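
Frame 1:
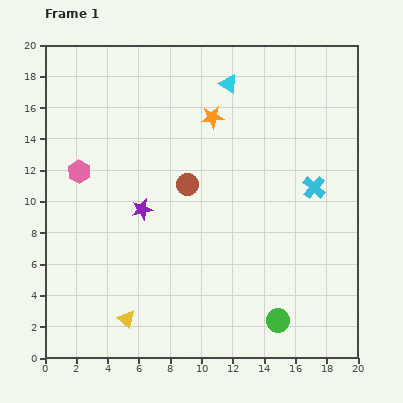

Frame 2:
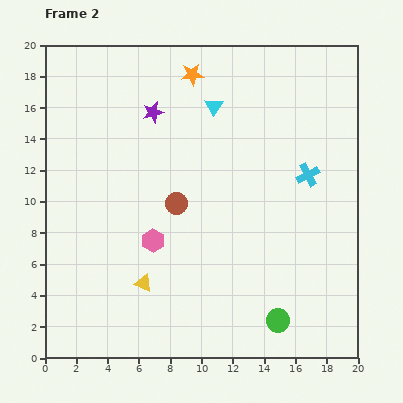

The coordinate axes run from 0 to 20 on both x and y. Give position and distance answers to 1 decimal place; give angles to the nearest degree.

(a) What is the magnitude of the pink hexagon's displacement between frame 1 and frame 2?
6.4

The pink hexagon moved from (2.2, 11.9) to (6.9, 7.5), a distance of √(4.7² + 4.4²) ≈ 6.4.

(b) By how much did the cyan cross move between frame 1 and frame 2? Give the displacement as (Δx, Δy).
(-0.4, 0.8)

The cyan cross was at (17.2, 10.9) in frame 1 and (16.8, 11.7) in frame 2.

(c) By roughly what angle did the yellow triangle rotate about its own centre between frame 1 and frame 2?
16° counter-clockwise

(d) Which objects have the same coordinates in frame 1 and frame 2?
the green circle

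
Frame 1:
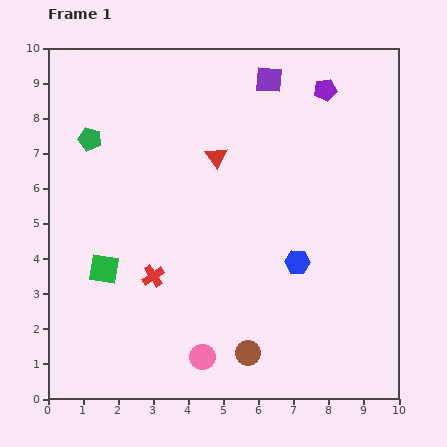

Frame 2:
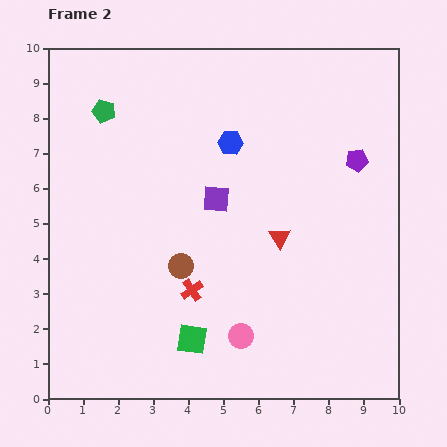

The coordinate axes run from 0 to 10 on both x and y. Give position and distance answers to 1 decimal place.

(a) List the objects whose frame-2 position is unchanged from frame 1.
none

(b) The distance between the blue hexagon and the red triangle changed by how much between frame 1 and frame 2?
-0.8

Distance in frame 1: 3.8. Distance in frame 2: 3.0.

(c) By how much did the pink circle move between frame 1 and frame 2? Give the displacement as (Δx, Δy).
(1.1, 0.6)

The pink circle was at (4.4, 1.2) in frame 1 and (5.5, 1.8) in frame 2.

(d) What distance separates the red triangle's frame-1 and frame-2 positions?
2.9

The red triangle moved from (4.8, 6.9) to (6.6, 4.6), a distance of √(1.8² + 2.3²) ≈ 2.9.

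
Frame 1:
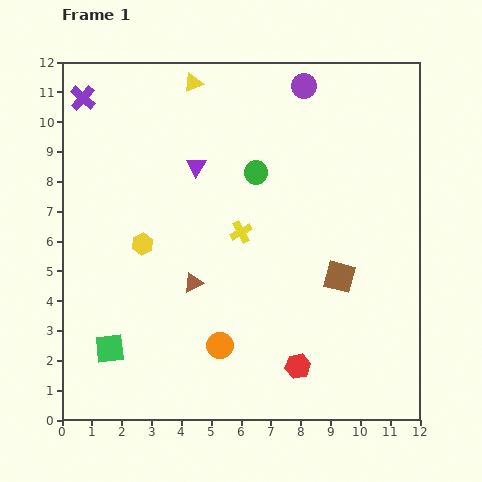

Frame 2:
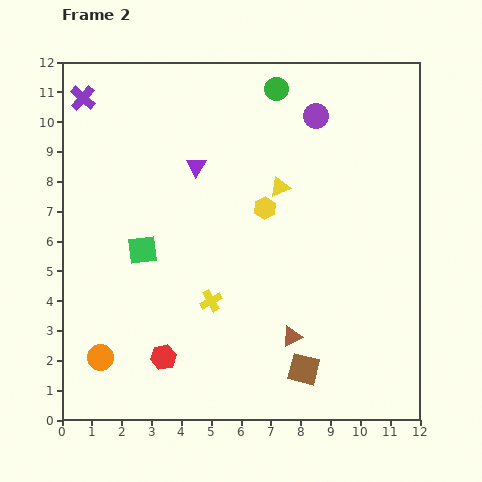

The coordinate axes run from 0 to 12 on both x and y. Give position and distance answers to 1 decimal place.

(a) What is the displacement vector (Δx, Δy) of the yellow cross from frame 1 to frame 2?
(-1.0, -2.3)

The yellow cross was at (6.0, 6.3) in frame 1 and (5.0, 4.0) in frame 2.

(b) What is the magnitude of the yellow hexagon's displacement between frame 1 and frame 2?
4.3

The yellow hexagon moved from (2.7, 5.9) to (6.8, 7.1), a distance of √(4.1² + 1.2²) ≈ 4.3.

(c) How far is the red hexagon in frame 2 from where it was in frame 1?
4.5

The red hexagon moved from (7.9, 1.8) to (3.4, 2.1), a distance of √(4.5² + 0.3²) ≈ 4.5.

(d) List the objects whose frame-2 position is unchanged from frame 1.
the purple triangle, the purple cross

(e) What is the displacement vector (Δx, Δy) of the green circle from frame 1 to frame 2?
(0.7, 2.8)

The green circle was at (6.5, 8.3) in frame 1 and (7.2, 11.1) in frame 2.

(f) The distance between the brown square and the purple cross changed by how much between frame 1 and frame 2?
+1.2

Distance in frame 1: 10.5. Distance in frame 2: 11.7.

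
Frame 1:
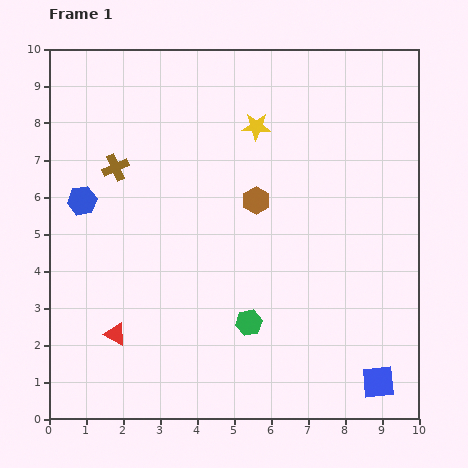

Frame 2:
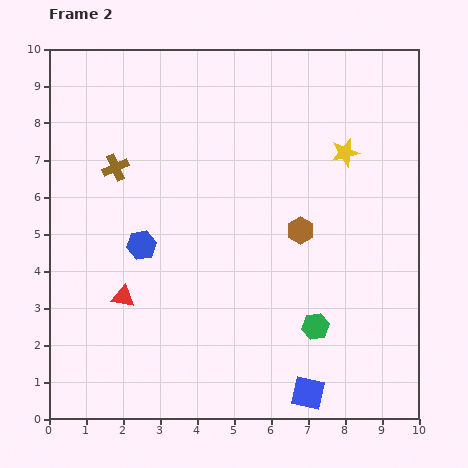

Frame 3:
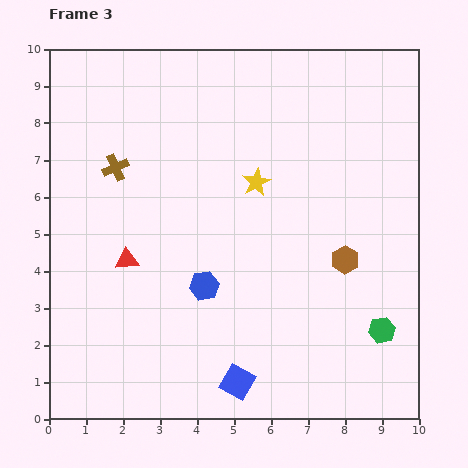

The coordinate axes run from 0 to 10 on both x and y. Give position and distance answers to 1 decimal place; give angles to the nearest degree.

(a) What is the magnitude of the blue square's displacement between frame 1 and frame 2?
1.9

The blue square moved from (8.9, 1.0) to (7.0, 0.7), a distance of √(1.9² + 0.3²) ≈ 1.9.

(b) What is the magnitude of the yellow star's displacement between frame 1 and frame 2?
2.5

The yellow star moved from (5.6, 7.9) to (8.0, 7.2), a distance of √(2.4² + 0.7²) ≈ 2.5.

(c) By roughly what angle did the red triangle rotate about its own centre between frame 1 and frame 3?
34° counter-clockwise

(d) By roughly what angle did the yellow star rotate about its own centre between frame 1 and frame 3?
30° counter-clockwise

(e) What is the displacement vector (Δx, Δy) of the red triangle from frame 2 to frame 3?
(0.1, 1.0)

The red triangle was at (2.0, 3.3) in frame 2 and (2.1, 4.3) in frame 3.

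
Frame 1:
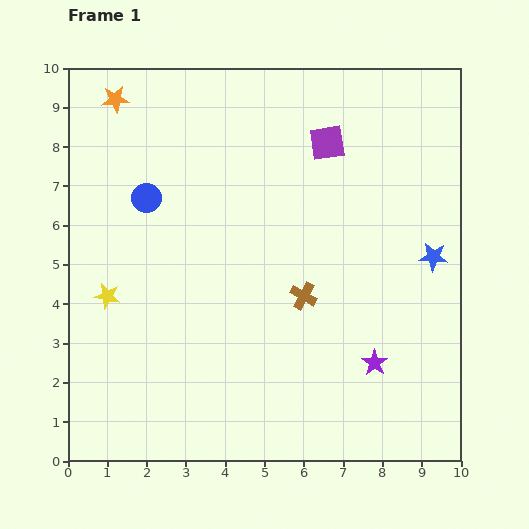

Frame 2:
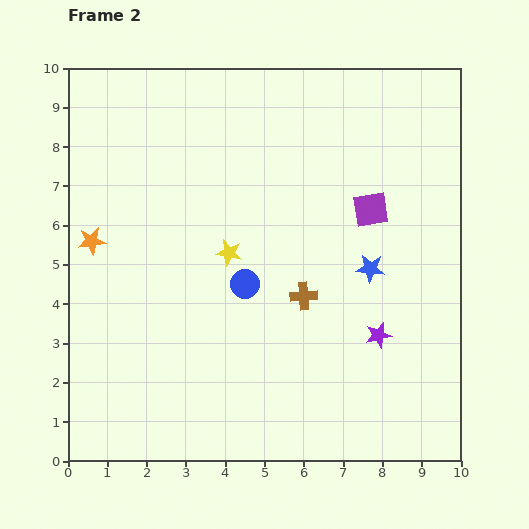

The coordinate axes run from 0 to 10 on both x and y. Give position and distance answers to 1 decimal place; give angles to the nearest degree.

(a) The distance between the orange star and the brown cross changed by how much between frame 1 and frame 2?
-1.3

Distance in frame 1: 6.9. Distance in frame 2: 5.6.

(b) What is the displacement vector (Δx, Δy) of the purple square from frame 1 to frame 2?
(1.1, -1.7)

The purple square was at (6.6, 8.1) in frame 1 and (7.7, 6.4) in frame 2.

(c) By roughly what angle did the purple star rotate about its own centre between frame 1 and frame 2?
24° clockwise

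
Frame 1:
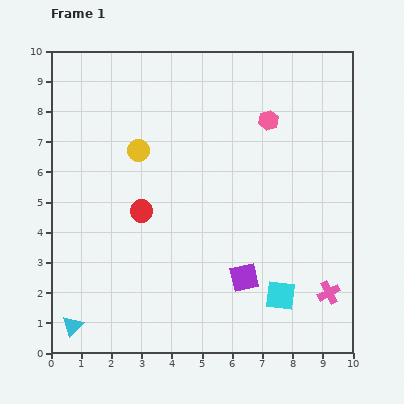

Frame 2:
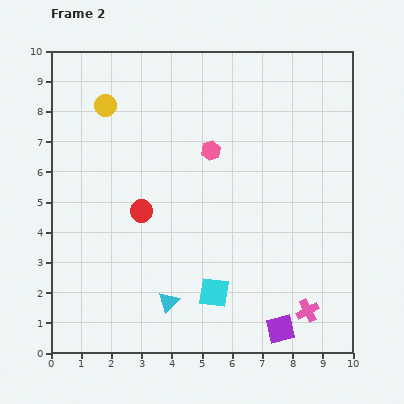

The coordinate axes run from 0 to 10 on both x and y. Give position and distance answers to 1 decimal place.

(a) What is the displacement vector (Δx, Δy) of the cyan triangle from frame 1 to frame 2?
(3.2, 0.8)

The cyan triangle was at (0.7, 0.9) in frame 1 and (3.9, 1.7) in frame 2.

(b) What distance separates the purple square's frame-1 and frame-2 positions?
2.1

The purple square moved from (6.4, 2.5) to (7.6, 0.8), a distance of √(1.2² + 1.7²) ≈ 2.1.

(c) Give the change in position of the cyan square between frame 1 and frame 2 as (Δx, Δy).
(-2.2, 0.1)

The cyan square was at (7.6, 1.9) in frame 1 and (5.4, 2.0) in frame 2.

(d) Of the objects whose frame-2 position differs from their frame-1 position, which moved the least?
the pink cross

(moved 0.9)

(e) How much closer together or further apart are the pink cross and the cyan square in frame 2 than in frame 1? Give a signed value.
+1.6

Distance in frame 1: 1.6. Distance in frame 2: 3.2.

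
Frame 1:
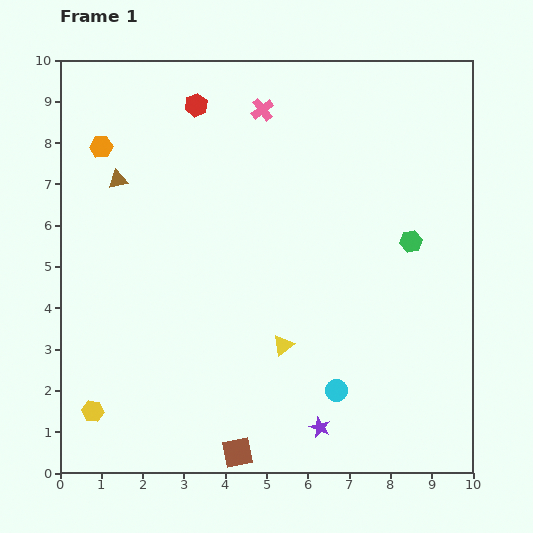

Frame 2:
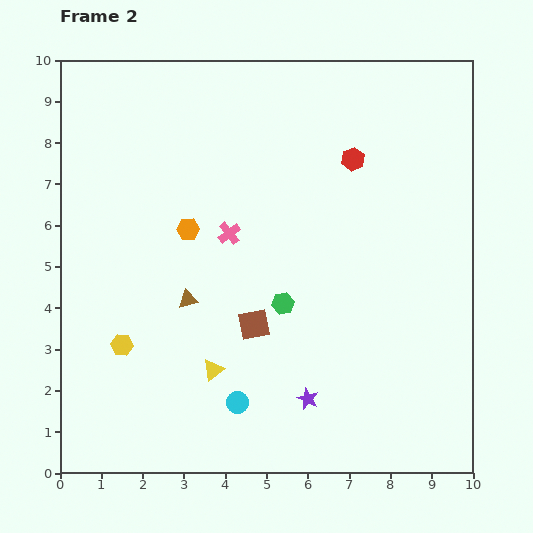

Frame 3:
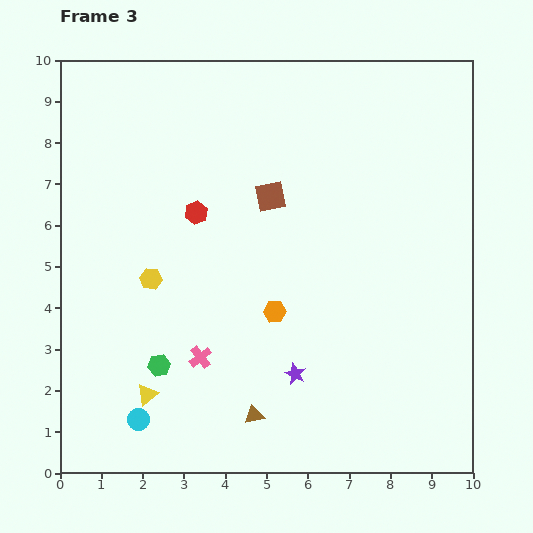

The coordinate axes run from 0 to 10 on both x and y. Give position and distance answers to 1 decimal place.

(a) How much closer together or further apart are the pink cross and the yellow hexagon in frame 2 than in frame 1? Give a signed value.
-4.7

Distance in frame 1: 8.4. Distance in frame 2: 3.7.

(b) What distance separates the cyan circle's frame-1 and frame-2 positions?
2.4

The cyan circle moved from (6.7, 2.0) to (4.3, 1.7), a distance of √(2.4² + 0.3²) ≈ 2.4.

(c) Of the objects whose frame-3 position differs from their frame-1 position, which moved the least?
the purple star

(moved 1.4)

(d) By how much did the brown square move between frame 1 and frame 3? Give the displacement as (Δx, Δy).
(0.8, 6.2)

The brown square was at (4.3, 0.5) in frame 1 and (5.1, 6.7) in frame 3.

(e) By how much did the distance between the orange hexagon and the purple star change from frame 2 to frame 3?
-3.4

Distance in frame 2: 5.0. Distance in frame 3: 1.6.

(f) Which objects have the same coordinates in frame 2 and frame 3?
none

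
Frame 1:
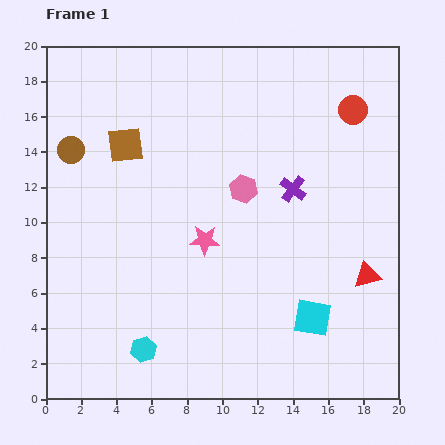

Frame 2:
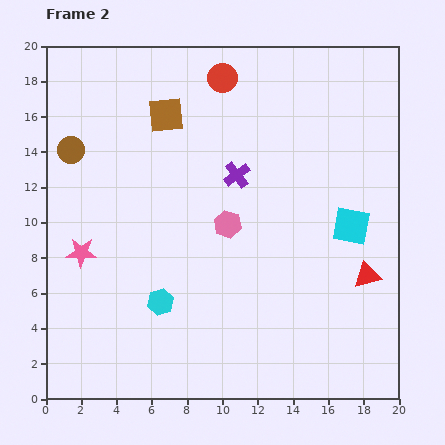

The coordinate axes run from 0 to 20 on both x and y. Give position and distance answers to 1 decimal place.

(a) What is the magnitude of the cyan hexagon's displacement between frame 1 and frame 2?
2.9

The cyan hexagon moved from (5.5, 2.8) to (6.5, 5.5), a distance of √(1.0² + 2.7²) ≈ 2.9.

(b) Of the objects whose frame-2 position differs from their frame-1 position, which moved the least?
the pink hexagon

(moved 2.2)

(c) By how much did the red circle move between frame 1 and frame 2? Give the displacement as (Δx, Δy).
(-7.4, 1.8)

The red circle was at (17.4, 16.4) in frame 1 and (10.0, 18.2) in frame 2.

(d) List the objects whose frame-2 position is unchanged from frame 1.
the red triangle, the brown circle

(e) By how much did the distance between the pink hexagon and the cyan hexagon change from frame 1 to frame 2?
-4.9

Distance in frame 1: 10.7. Distance in frame 2: 5.8.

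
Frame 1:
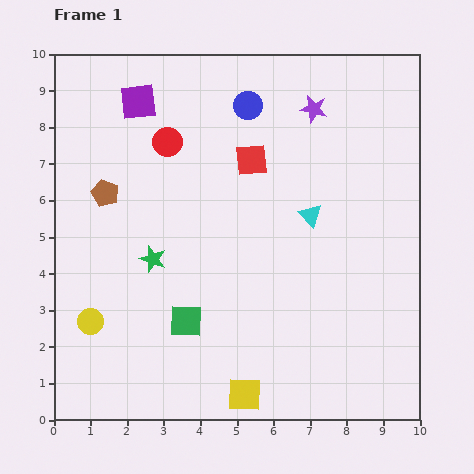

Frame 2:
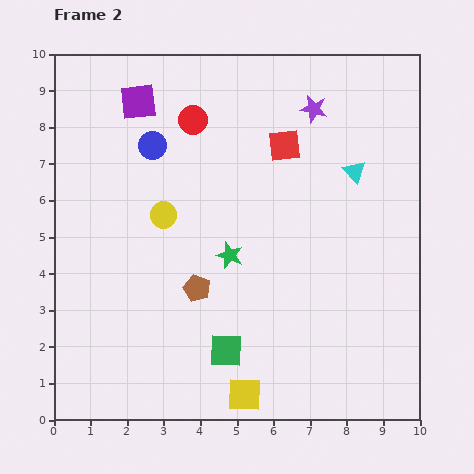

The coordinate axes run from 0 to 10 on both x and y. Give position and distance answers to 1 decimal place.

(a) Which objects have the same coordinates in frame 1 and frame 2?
the purple star, the yellow square, the purple square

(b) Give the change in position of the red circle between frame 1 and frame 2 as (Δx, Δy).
(0.7, 0.6)

The red circle was at (3.1, 7.6) in frame 1 and (3.8, 8.2) in frame 2.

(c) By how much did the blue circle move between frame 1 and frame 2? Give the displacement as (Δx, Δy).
(-2.6, -1.1)

The blue circle was at (5.3, 8.6) in frame 1 and (2.7, 7.5) in frame 2.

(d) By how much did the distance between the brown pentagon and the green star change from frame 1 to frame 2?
-0.9

Distance in frame 1: 2.2. Distance in frame 2: 1.3.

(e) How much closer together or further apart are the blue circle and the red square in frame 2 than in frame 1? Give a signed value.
+2.1

Distance in frame 1: 1.5. Distance in frame 2: 3.6.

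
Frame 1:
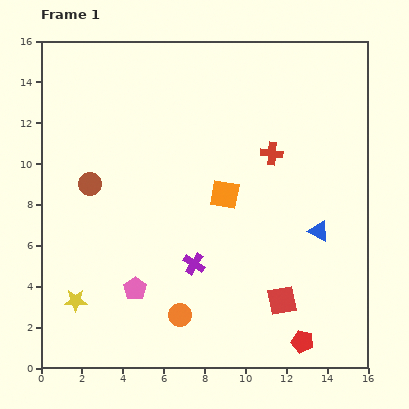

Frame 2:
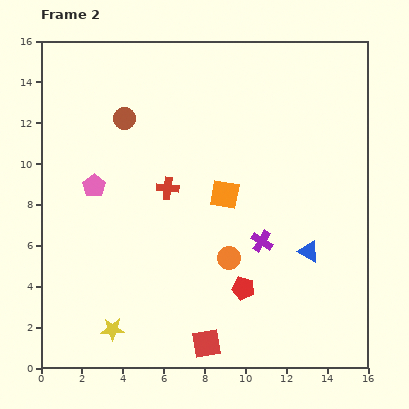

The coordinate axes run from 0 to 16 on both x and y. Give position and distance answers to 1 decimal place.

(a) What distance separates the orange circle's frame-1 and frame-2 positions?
3.7

The orange circle moved from (6.8, 2.6) to (9.2, 5.4), a distance of √(2.4² + 2.8²) ≈ 3.7.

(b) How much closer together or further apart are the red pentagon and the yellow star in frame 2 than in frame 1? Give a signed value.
-4.6

Distance in frame 1: 11.3. Distance in frame 2: 6.7.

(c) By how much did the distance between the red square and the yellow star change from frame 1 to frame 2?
-5.4

Distance in frame 1: 10.1. Distance in frame 2: 4.7.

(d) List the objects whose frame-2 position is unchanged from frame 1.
the orange square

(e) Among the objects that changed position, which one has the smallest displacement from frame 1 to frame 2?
the blue triangle

(moved 1.1)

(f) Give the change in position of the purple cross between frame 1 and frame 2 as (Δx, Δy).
(3.3, 1.1)

The purple cross was at (7.5, 5.1) in frame 1 and (10.8, 6.2) in frame 2.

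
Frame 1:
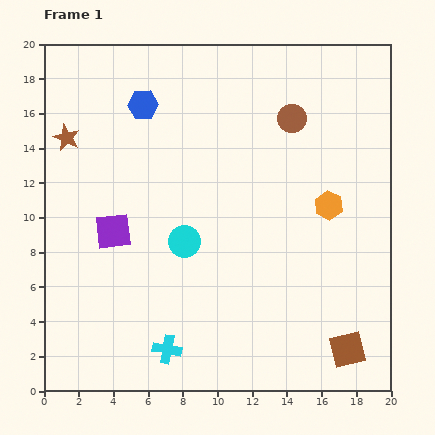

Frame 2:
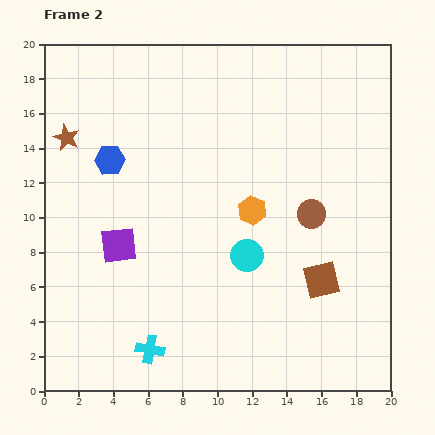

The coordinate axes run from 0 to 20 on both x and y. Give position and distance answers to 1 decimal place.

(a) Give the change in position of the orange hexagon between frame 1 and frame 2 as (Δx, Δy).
(-4.4, -0.3)

The orange hexagon was at (16.4, 10.7) in frame 1 and (12.0, 10.4) in frame 2.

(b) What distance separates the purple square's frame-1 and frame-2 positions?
0.9

The purple square moved from (4.0, 9.2) to (4.3, 8.4), a distance of √(0.3² + 0.8²) ≈ 0.9.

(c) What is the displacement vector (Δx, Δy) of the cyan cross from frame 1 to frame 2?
(-1.0, 0.0)

The cyan cross was at (7.1, 2.4) in frame 1 and (6.1, 2.4) in frame 2.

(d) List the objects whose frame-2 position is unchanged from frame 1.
the brown star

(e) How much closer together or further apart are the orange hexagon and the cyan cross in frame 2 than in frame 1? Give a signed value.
-2.6

Distance in frame 1: 12.5. Distance in frame 2: 9.9.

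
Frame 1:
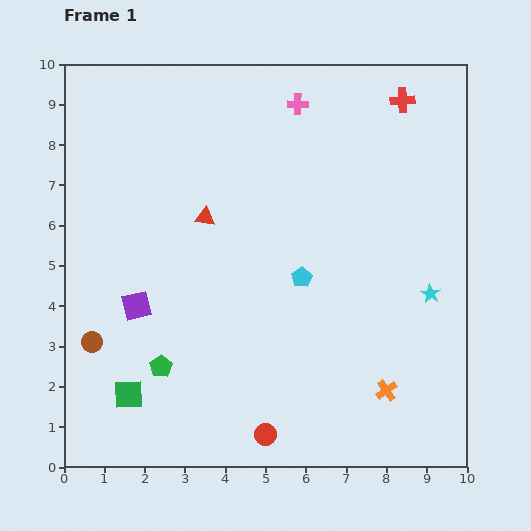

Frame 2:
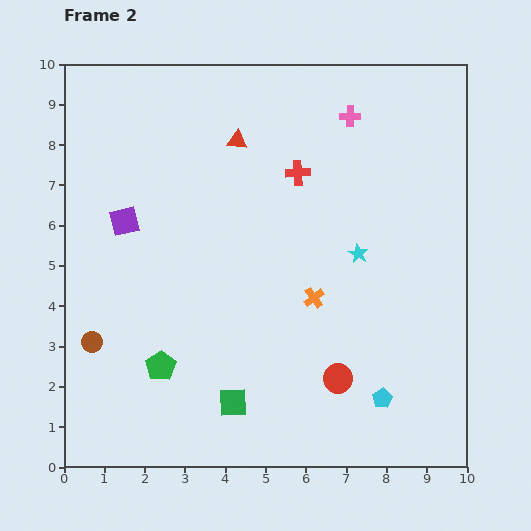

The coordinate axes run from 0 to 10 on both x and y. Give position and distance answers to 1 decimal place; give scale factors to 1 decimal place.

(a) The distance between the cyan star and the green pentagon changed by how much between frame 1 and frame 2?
-1.3

Distance in frame 1: 6.9. Distance in frame 2: 5.6.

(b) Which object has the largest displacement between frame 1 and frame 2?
the cyan pentagon

(moved 3.6; next 3.2)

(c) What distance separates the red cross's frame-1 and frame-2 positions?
3.2

The red cross moved from (8.4, 9.1) to (5.8, 7.3), a distance of √(2.6² + 1.8²) ≈ 3.2.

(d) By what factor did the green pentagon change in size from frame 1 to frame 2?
1.4×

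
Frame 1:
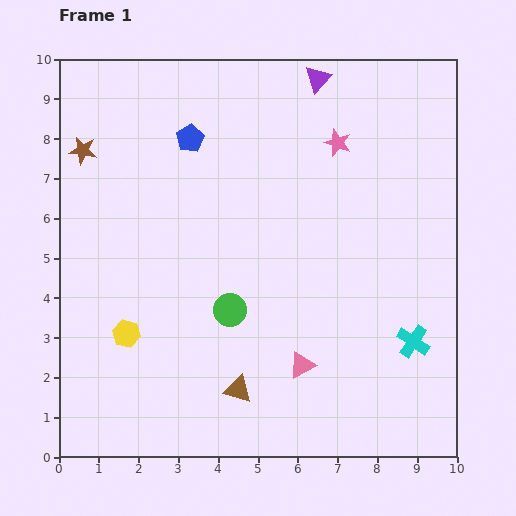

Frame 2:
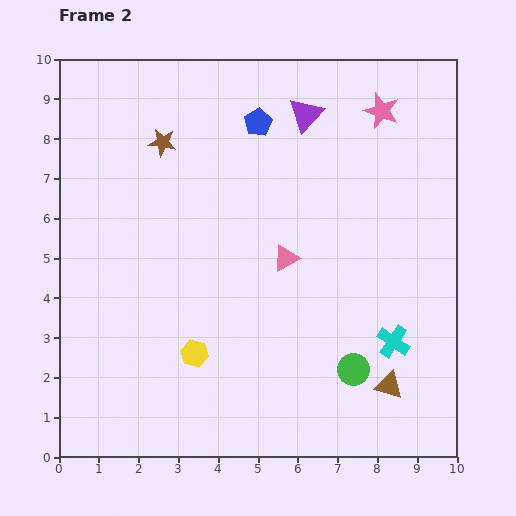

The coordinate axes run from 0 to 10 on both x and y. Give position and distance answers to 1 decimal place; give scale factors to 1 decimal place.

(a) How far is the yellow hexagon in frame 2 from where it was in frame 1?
1.8

The yellow hexagon moved from (1.7, 3.1) to (3.4, 2.6), a distance of √(1.7² + 0.5²) ≈ 1.8.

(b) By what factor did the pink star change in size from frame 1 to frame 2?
1.3×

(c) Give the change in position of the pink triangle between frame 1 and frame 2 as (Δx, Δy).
(-0.4, 2.7)

The pink triangle was at (6.1, 2.3) in frame 1 and (5.7, 5.0) in frame 2.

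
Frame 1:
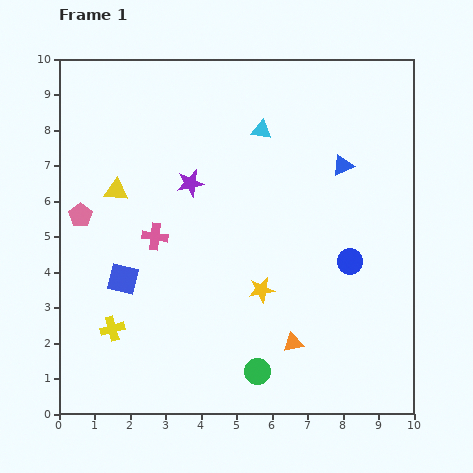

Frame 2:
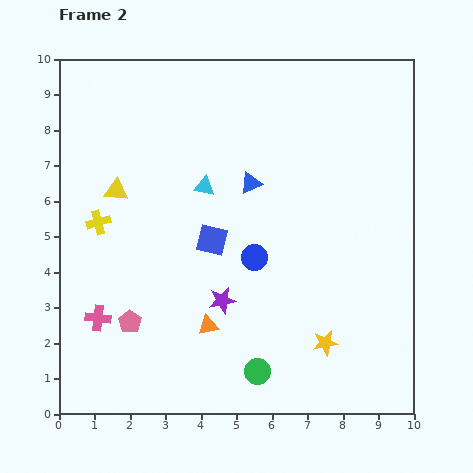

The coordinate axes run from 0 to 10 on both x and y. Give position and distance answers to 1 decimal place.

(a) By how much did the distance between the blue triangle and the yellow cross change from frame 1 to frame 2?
-3.6

Distance in frame 1: 8.0. Distance in frame 2: 4.4.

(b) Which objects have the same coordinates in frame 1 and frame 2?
the green circle, the yellow triangle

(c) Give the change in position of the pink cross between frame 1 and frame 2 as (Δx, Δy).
(-1.6, -2.3)

The pink cross was at (2.7, 5.0) in frame 1 and (1.1, 2.7) in frame 2.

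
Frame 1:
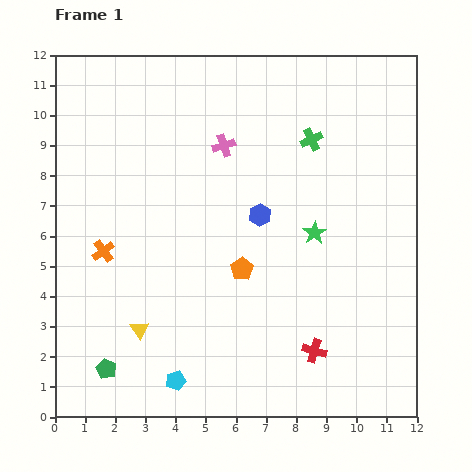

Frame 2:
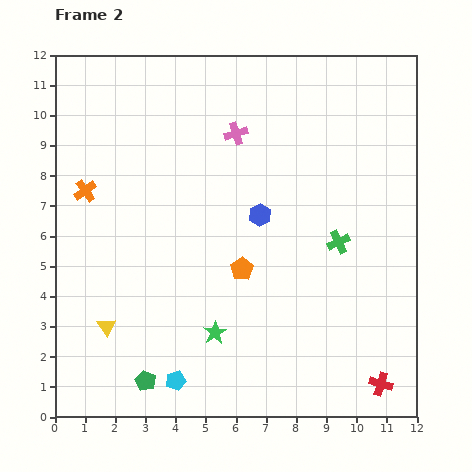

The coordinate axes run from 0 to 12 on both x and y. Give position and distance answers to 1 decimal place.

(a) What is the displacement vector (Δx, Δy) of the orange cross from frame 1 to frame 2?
(-0.6, 2.0)

The orange cross was at (1.6, 5.5) in frame 1 and (1.0, 7.5) in frame 2.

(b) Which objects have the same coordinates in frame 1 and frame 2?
the blue hexagon, the orange pentagon, the cyan pentagon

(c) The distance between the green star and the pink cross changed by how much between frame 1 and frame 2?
+2.4

Distance in frame 1: 4.2. Distance in frame 2: 6.6.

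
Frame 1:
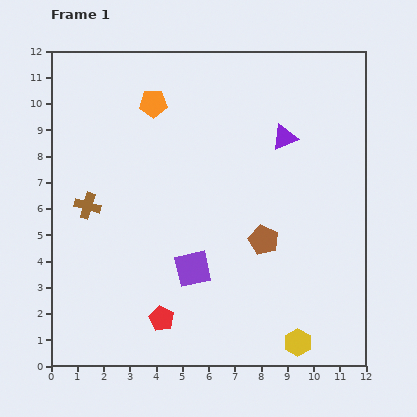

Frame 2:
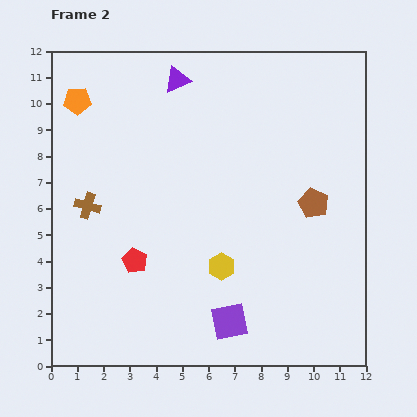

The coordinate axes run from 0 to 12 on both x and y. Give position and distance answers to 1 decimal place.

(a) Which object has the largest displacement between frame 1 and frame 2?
the purple triangle

(moved 4.7; next 4.1)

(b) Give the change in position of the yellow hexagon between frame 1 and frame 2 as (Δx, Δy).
(-2.9, 2.9)

The yellow hexagon was at (9.4, 0.9) in frame 1 and (6.5, 3.8) in frame 2.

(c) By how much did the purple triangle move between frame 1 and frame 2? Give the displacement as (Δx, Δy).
(-4.1, 2.2)

The purple triangle was at (8.9, 8.7) in frame 1 and (4.8, 10.9) in frame 2.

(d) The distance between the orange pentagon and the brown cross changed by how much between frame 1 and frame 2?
-0.6

Distance in frame 1: 4.6. Distance in frame 2: 4.0.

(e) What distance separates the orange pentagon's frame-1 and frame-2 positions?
2.9

The orange pentagon moved from (3.9, 10.0) to (1.0, 10.1), a distance of √(2.9² + 0.1²) ≈ 2.9.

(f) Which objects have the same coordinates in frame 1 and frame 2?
the brown cross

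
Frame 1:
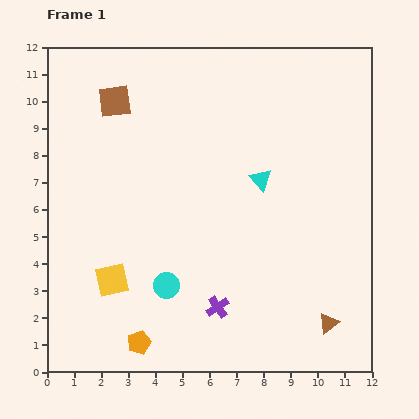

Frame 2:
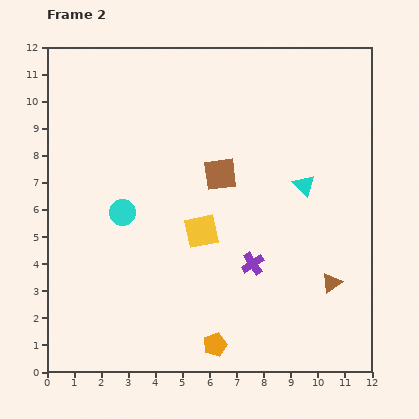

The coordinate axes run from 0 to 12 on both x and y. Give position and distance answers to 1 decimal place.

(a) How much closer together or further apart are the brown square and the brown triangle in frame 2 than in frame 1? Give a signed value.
-5.7

Distance in frame 1: 11.4. Distance in frame 2: 5.7.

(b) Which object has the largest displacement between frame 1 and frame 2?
the brown square

(moved 4.7; next 3.8)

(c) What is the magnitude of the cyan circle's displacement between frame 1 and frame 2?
3.1

The cyan circle moved from (4.4, 3.2) to (2.8, 5.9), a distance of √(1.6² + 2.7²) ≈ 3.1.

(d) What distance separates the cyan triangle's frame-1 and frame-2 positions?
1.6

The cyan triangle moved from (7.9, 7.1) to (9.5, 6.9), a distance of √(1.6² + 0.2²) ≈ 1.6.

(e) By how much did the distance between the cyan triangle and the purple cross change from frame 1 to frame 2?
-1.5

Distance in frame 1: 5.0. Distance in frame 2: 3.5.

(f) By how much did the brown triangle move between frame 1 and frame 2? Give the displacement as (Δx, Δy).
(0.1, 1.5)

The brown triangle was at (10.4, 1.8) in frame 1 and (10.5, 3.3) in frame 2.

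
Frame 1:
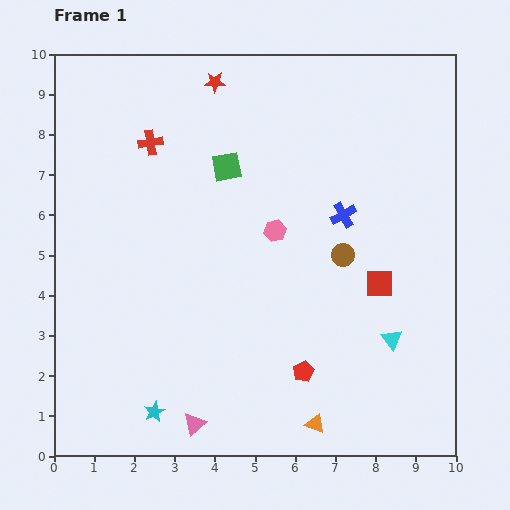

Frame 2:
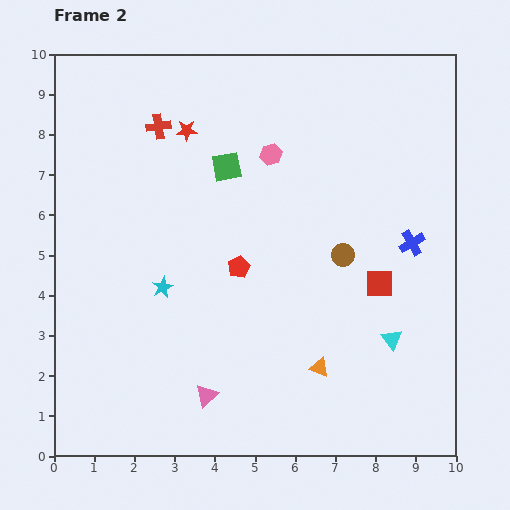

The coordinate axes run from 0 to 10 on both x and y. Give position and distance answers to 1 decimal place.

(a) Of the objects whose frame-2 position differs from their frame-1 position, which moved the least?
the red cross

(moved 0.4)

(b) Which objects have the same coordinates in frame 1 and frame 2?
the brown circle, the cyan triangle, the red square, the green square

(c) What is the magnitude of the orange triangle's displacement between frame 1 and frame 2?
1.4

The orange triangle moved from (6.5, 0.8) to (6.6, 2.2), a distance of √(0.1² + 1.4²) ≈ 1.4.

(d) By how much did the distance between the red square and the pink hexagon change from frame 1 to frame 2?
+1.3

Distance in frame 1: 2.9. Distance in frame 2: 4.2.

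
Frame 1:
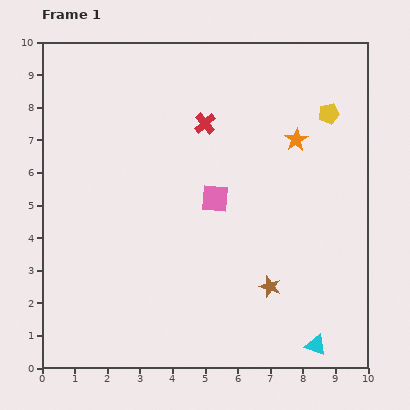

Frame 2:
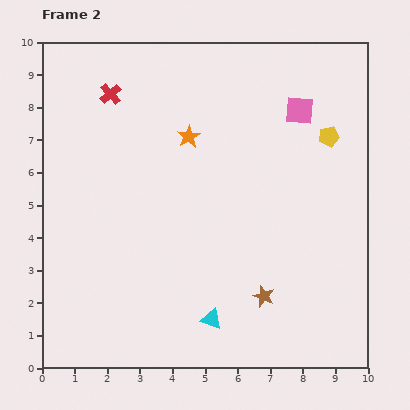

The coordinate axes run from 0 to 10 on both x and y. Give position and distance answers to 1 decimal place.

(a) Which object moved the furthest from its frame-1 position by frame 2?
the pink square

(moved 3.7; next 3.3)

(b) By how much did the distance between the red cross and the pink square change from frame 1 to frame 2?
+3.5

Distance in frame 1: 2.3. Distance in frame 2: 5.8.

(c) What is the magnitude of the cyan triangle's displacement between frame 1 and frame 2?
3.3

The cyan triangle moved from (8.4, 0.7) to (5.2, 1.5), a distance of √(3.2² + 0.8²) ≈ 3.3.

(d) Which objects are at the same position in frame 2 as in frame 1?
none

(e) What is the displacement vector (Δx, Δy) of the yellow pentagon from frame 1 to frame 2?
(0.0, -0.7)

The yellow pentagon was at (8.8, 7.8) in frame 1 and (8.8, 7.1) in frame 2.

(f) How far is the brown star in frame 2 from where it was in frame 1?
0.4

The brown star moved from (7.0, 2.5) to (6.8, 2.2), a distance of √(0.2² + 0.3²) ≈ 0.4.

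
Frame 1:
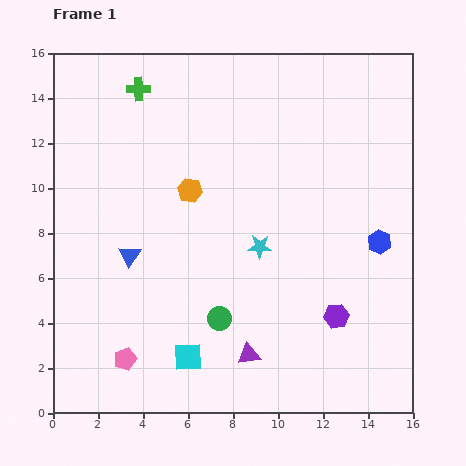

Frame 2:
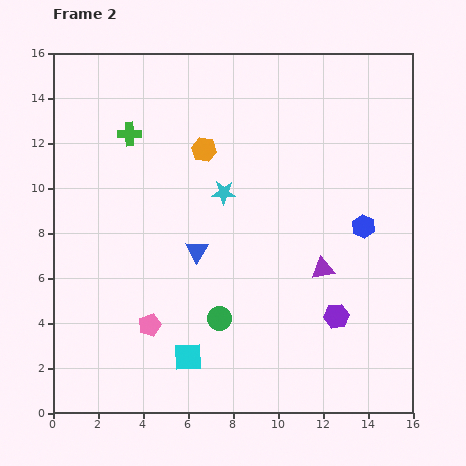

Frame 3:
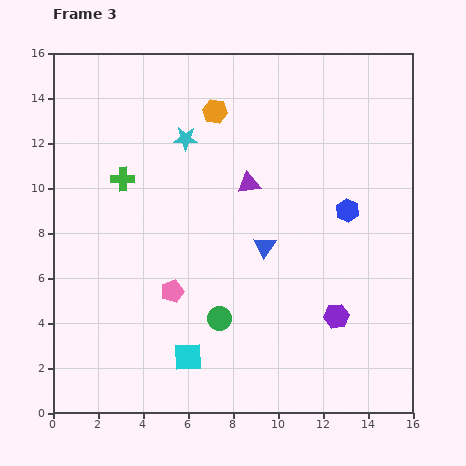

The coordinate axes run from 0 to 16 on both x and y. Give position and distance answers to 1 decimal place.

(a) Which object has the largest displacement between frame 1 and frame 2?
the purple triangle

(moved 5.0; next 3.0)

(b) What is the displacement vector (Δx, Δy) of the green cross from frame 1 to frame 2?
(-0.4, -2.0)

The green cross was at (3.8, 14.4) in frame 1 and (3.4, 12.4) in frame 2.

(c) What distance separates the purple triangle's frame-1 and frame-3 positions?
7.6

The purple triangle moved from (8.7, 2.6) to (8.7, 10.2), a distance of √(0.0² + 7.6²) ≈ 7.6.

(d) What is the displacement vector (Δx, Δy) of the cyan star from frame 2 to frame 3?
(-1.7, 2.4)

The cyan star was at (7.6, 9.8) in frame 2 and (5.9, 12.2) in frame 3.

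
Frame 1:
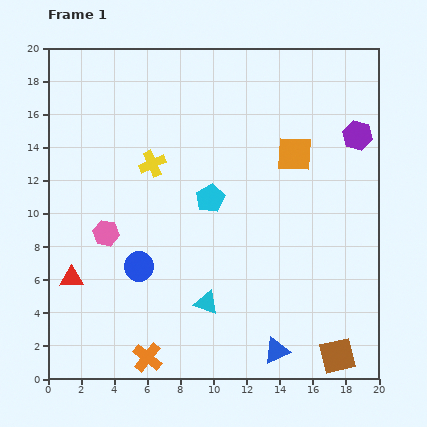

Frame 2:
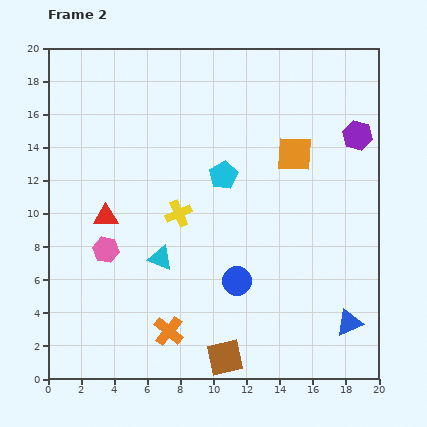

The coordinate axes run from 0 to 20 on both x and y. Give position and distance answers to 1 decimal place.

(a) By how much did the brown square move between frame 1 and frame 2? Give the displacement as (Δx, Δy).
(-6.8, -0.1)

The brown square was at (17.5, 1.4) in frame 1 and (10.7, 1.3) in frame 2.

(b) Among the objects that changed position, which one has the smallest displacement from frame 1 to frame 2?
the pink hexagon

(moved 1.0)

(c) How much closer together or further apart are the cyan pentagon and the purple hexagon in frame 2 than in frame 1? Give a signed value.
-1.3

Distance in frame 1: 9.7. Distance in frame 2: 8.4.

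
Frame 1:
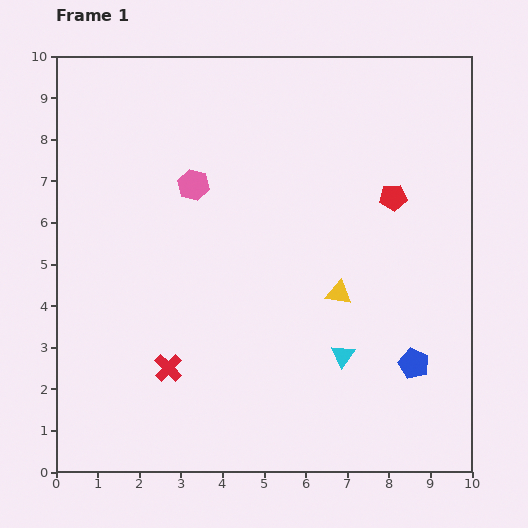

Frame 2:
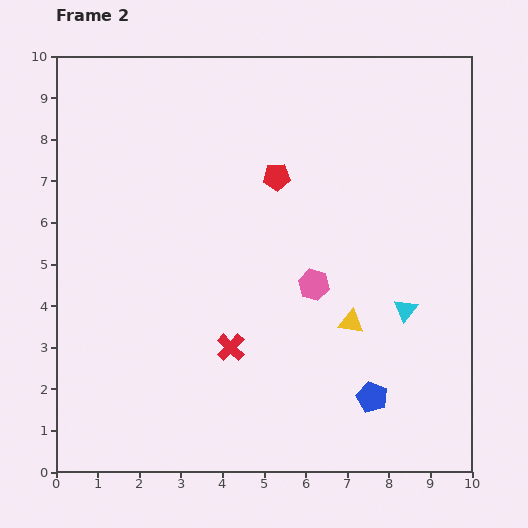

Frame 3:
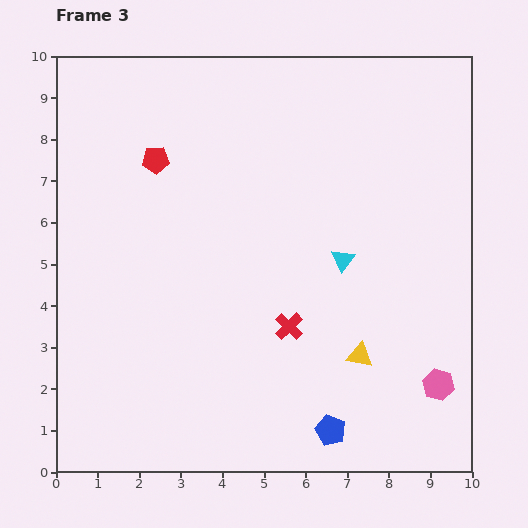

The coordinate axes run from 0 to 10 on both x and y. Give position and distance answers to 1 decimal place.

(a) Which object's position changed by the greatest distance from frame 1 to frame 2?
the pink hexagon

(moved 3.8; next 2.8)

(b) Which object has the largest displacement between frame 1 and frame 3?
the pink hexagon

(moved 7.6; next 5.8)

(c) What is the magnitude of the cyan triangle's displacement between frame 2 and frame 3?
1.9

The cyan triangle moved from (8.4, 3.9) to (6.9, 5.1), a distance of √(1.5² + 1.2²) ≈ 1.9.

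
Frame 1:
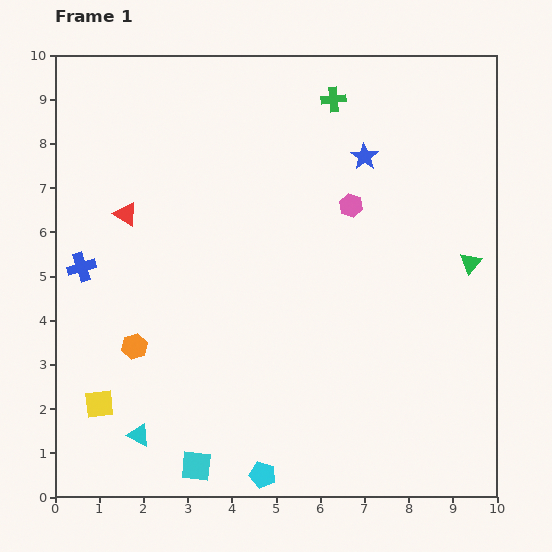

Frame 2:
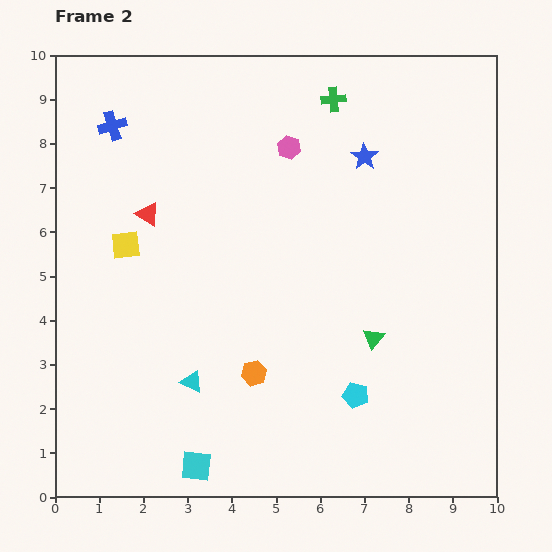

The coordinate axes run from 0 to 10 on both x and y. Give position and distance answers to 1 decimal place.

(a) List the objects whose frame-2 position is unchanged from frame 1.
the green cross, the cyan square, the blue star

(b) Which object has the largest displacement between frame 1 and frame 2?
the yellow square

(moved 3.6; next 3.3)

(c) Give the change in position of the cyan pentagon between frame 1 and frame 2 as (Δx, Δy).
(2.1, 1.8)

The cyan pentagon was at (4.7, 0.5) in frame 1 and (6.8, 2.3) in frame 2.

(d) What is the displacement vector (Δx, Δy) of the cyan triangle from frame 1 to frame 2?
(1.2, 1.2)

The cyan triangle was at (1.9, 1.4) in frame 1 and (3.1, 2.6) in frame 2.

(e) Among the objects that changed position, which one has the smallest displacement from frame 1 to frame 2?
the red triangle

(moved 0.5)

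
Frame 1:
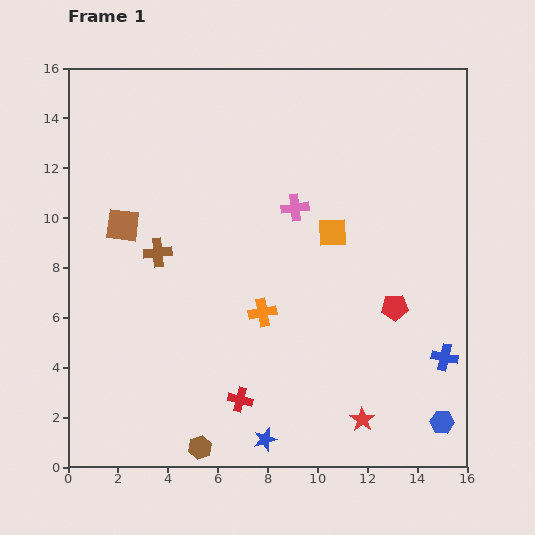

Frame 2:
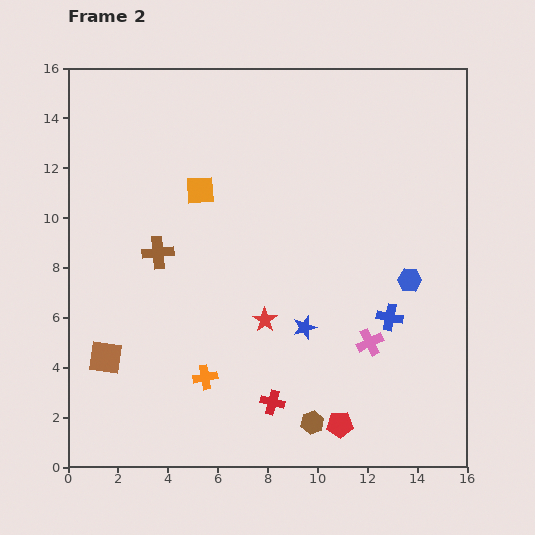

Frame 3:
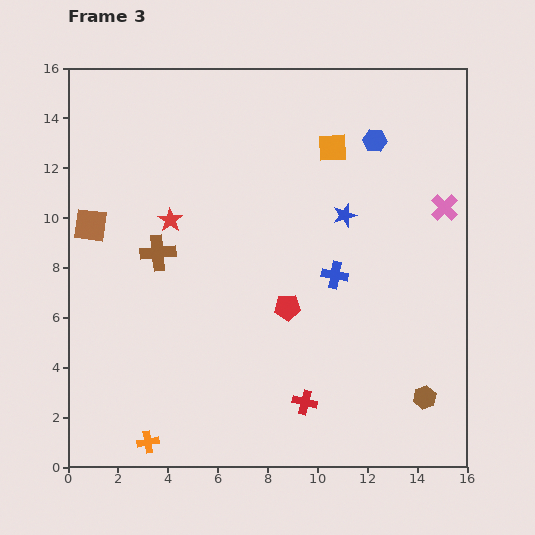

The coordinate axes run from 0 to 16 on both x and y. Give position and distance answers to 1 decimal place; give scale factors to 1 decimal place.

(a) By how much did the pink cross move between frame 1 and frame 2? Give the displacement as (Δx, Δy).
(3.0, -5.4)

The pink cross was at (9.1, 10.4) in frame 1 and (12.1, 5.0) in frame 2.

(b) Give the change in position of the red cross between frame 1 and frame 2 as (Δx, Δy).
(1.3, -0.1)

The red cross was at (6.9, 2.7) in frame 1 and (8.2, 2.6) in frame 2.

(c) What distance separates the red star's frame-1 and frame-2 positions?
5.6

The red star moved from (11.8, 1.9) to (7.9, 5.9), a distance of √(3.9² + 4.0²) ≈ 5.6.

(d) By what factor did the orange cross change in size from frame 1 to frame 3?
0.8×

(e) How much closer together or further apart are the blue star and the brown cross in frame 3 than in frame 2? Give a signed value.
+1.0

Distance in frame 2: 6.6. Distance in frame 3: 7.6.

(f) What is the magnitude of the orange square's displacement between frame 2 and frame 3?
5.6

The orange square moved from (5.3, 11.1) to (10.6, 12.8), a distance of √(5.3² + 1.7²) ≈ 5.6.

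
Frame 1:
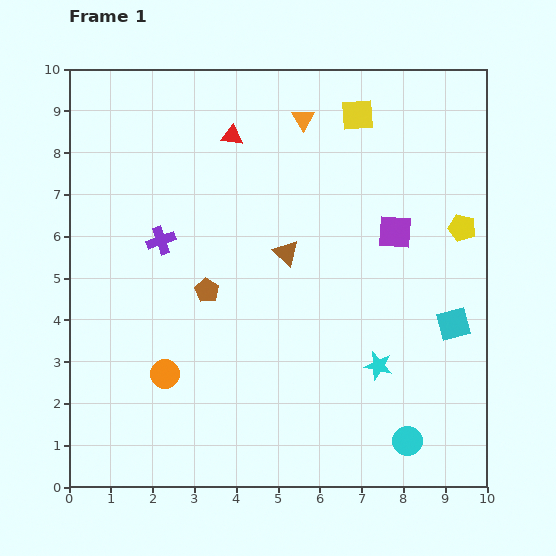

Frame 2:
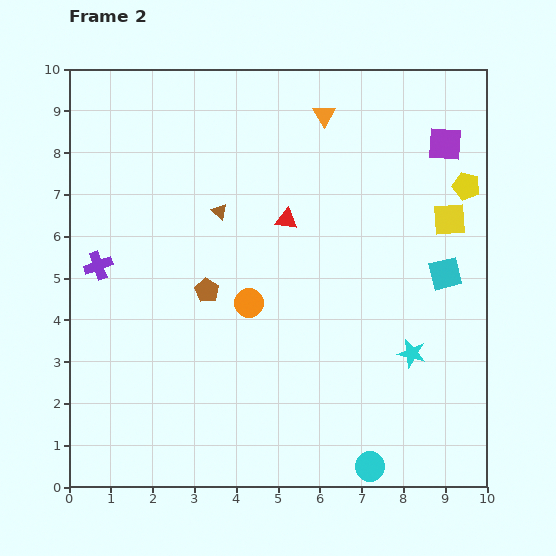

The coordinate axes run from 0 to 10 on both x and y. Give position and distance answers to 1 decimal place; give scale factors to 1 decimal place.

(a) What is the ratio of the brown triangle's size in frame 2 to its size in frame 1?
0.6×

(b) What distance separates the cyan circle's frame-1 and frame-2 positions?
1.1

The cyan circle moved from (8.1, 1.1) to (7.2, 0.5), a distance of √(0.9² + 0.6²) ≈ 1.1.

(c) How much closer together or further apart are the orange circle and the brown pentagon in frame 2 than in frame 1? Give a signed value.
-1.2

Distance in frame 1: 2.2. Distance in frame 2: 1.0.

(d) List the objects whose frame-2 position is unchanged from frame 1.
the brown pentagon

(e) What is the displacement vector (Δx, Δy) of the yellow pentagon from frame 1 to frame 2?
(0.1, 1.0)

The yellow pentagon was at (9.4, 6.2) in frame 1 and (9.5, 7.2) in frame 2.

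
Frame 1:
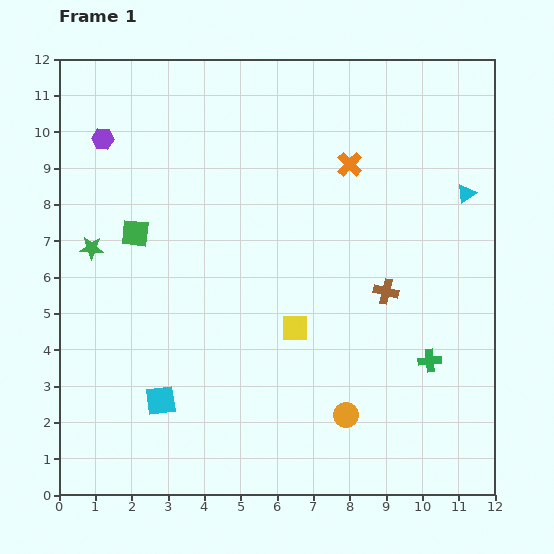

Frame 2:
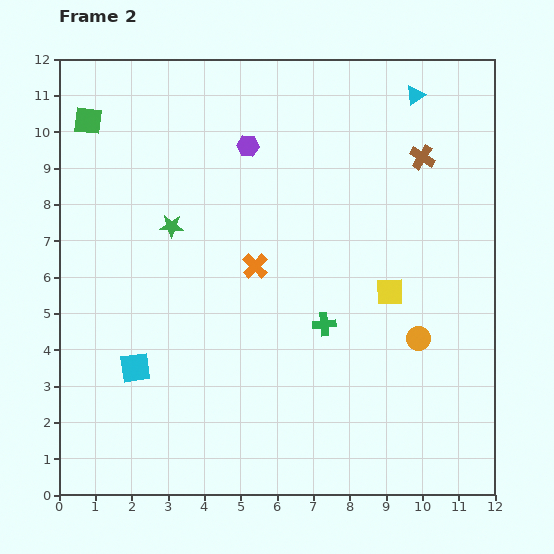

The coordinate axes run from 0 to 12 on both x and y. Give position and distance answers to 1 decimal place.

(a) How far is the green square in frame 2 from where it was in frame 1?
3.4

The green square moved from (2.1, 7.2) to (0.8, 10.3), a distance of √(1.3² + 3.1²) ≈ 3.4.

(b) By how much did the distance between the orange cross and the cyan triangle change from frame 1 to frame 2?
+3.1

Distance in frame 1: 3.3. Distance in frame 2: 6.4.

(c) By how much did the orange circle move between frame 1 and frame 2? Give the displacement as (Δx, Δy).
(2.0, 2.1)

The orange circle was at (7.9, 2.2) in frame 1 and (9.9, 4.3) in frame 2.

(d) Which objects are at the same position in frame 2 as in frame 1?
none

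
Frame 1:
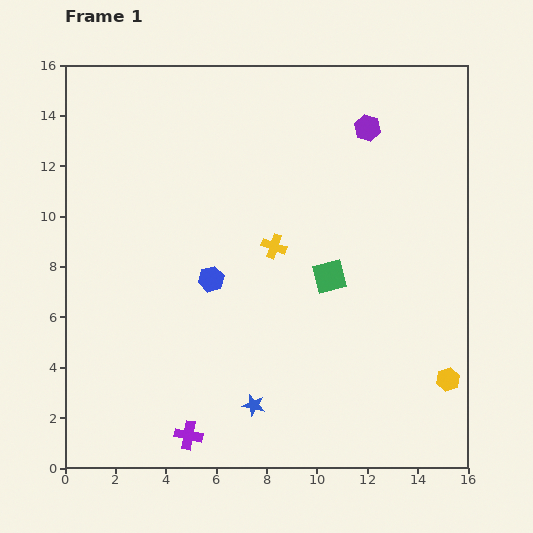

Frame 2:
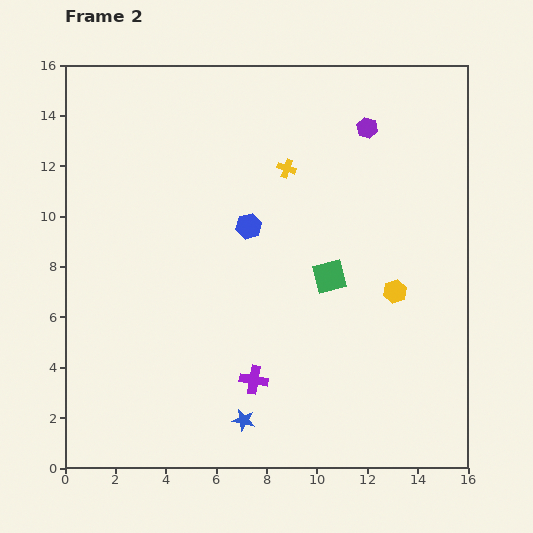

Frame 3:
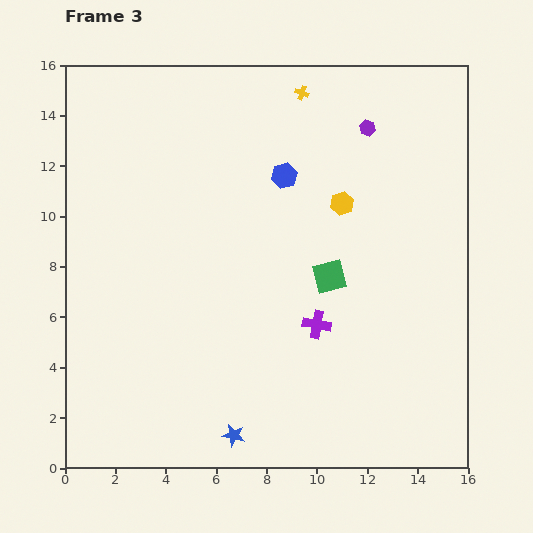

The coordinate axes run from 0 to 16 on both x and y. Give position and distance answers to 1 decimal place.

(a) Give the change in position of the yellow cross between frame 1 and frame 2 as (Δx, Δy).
(0.5, 3.1)

The yellow cross was at (8.3, 8.8) in frame 1 and (8.8, 11.9) in frame 2.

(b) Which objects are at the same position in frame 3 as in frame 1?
the purple hexagon, the green square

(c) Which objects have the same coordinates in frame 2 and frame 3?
the purple hexagon, the green square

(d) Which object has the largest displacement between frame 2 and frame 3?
the yellow hexagon

(moved 4.1; next 3.3)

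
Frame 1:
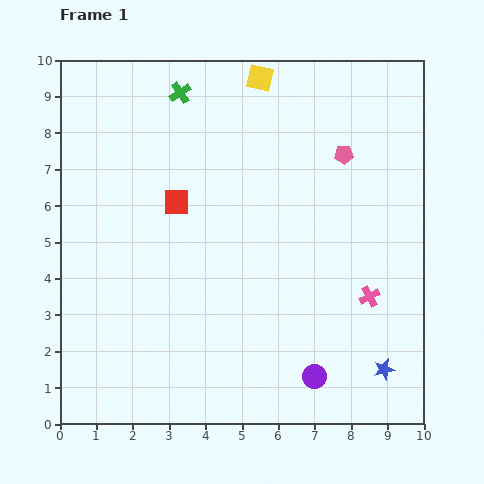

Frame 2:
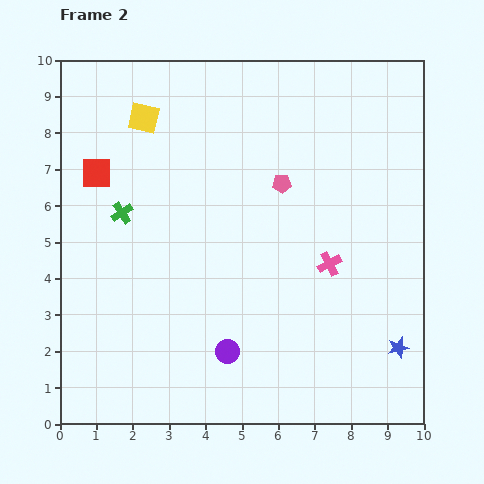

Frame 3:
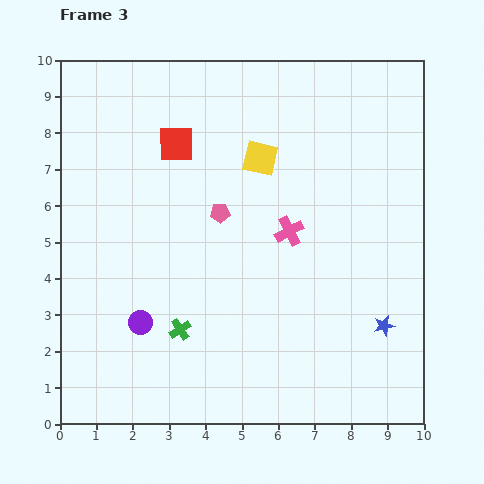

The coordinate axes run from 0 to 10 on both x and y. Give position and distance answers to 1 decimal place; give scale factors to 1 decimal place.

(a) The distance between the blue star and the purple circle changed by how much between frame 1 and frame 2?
+2.8

Distance in frame 1: 1.9. Distance in frame 2: 4.7.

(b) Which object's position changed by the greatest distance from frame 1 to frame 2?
the green cross

(moved 3.7; next 3.4)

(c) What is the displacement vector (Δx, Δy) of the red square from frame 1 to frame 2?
(-2.2, 0.8)

The red square was at (3.2, 6.1) in frame 1 and (1.0, 6.9) in frame 2.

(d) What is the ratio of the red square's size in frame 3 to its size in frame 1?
1.4×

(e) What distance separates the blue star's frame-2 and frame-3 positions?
0.7

The blue star moved from (9.3, 2.1) to (8.9, 2.7), a distance of √(0.4² + 0.6²) ≈ 0.7.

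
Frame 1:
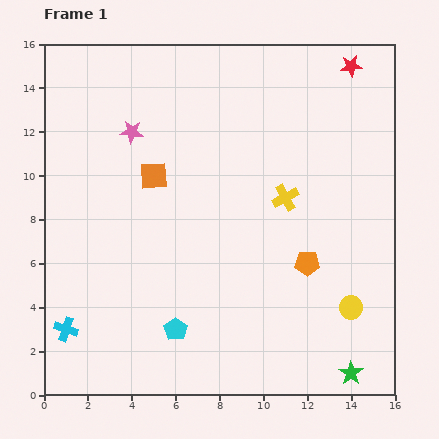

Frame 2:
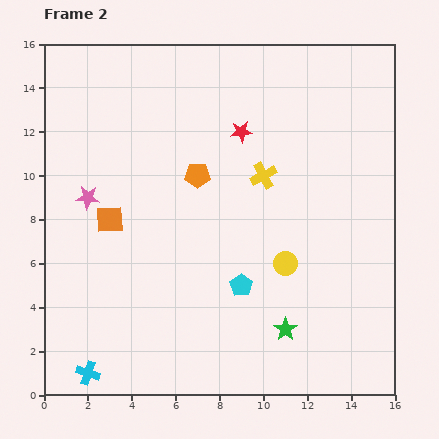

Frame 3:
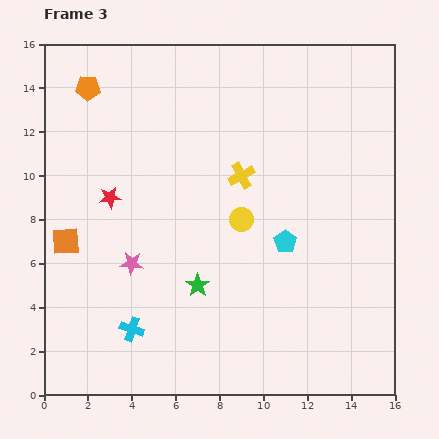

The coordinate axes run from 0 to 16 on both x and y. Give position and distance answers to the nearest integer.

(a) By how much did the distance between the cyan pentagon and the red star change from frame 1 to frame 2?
-7

Distance in frame 1: 14. Distance in frame 2: 7.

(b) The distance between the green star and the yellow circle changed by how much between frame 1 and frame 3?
+1

Distance in frame 1: 3. Distance in frame 3: 4.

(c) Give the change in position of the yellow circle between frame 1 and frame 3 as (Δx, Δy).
(-5, 4)

The yellow circle was at (14, 4) in frame 1 and (9, 8) in frame 3.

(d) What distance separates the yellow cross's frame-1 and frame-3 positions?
2

The yellow cross moved from (11, 9) to (9, 10), a distance of √(2² + 1²) ≈ 2.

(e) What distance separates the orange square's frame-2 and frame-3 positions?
2

The orange square moved from (3, 8) to (1, 7), a distance of √(2² + 1²) ≈ 2.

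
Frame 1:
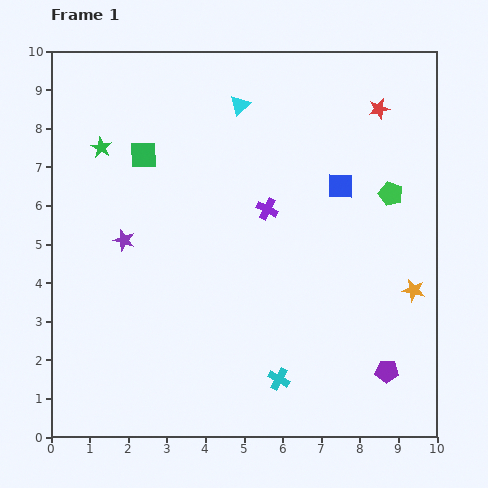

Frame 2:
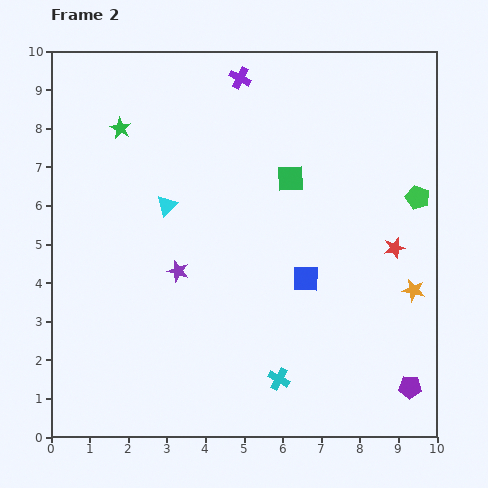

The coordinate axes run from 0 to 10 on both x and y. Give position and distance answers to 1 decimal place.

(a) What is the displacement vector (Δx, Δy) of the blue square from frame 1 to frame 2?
(-0.9, -2.4)

The blue square was at (7.5, 6.5) in frame 1 and (6.6, 4.1) in frame 2.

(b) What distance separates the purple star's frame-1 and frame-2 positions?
1.6

The purple star moved from (1.9, 5.1) to (3.3, 4.3), a distance of √(1.4² + 0.8²) ≈ 1.6.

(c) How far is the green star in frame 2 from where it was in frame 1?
0.7

The green star moved from (1.3, 7.5) to (1.8, 8.0), a distance of √(0.5² + 0.5²) ≈ 0.7.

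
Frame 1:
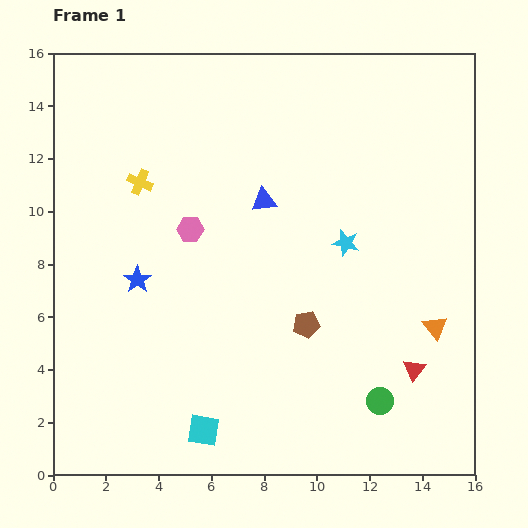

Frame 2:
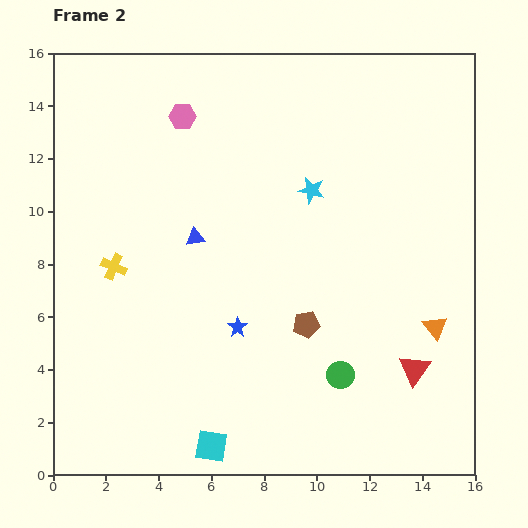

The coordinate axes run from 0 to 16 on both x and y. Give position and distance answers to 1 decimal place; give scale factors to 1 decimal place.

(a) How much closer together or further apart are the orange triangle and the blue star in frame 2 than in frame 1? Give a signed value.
-3.9

Distance in frame 1: 11.4. Distance in frame 2: 7.5.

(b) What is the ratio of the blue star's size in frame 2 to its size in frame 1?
0.7×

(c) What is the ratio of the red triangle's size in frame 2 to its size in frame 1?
1.4×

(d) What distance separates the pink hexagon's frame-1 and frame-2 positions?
4.3

The pink hexagon moved from (5.2, 9.3) to (4.9, 13.6), a distance of √(0.3² + 4.3²) ≈ 4.3.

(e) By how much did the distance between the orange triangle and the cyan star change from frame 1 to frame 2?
+2.3

Distance in frame 1: 4.7. Distance in frame 2: 7.0.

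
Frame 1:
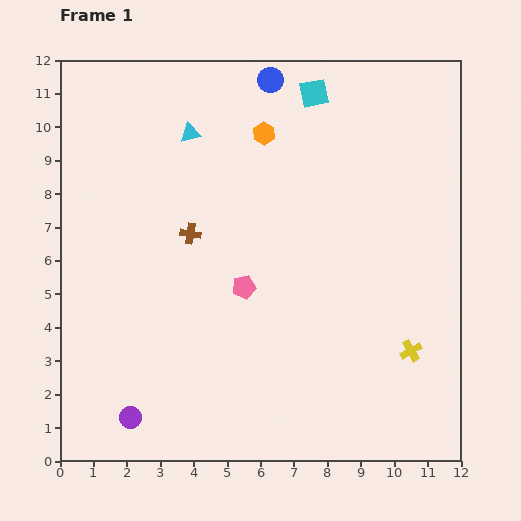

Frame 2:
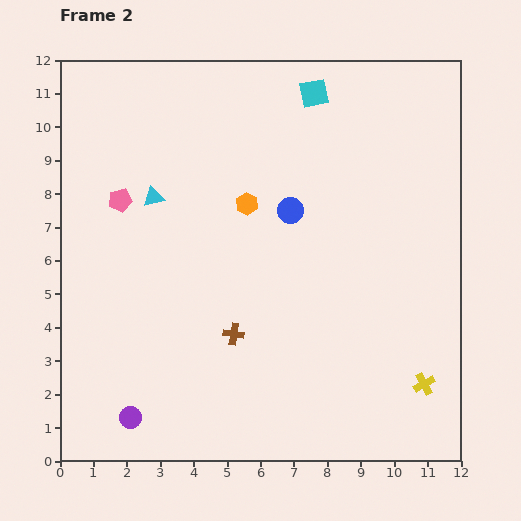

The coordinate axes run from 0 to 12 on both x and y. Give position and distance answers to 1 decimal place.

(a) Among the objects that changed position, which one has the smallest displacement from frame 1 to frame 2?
the yellow cross

(moved 1.1)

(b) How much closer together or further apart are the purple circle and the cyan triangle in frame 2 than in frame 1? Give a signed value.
-2.1

Distance in frame 1: 8.7. Distance in frame 2: 6.6.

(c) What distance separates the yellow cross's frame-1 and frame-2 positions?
1.1

The yellow cross moved from (10.5, 3.3) to (10.9, 2.3), a distance of √(0.4² + 1.0²) ≈ 1.1.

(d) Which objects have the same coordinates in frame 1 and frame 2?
the purple circle, the cyan square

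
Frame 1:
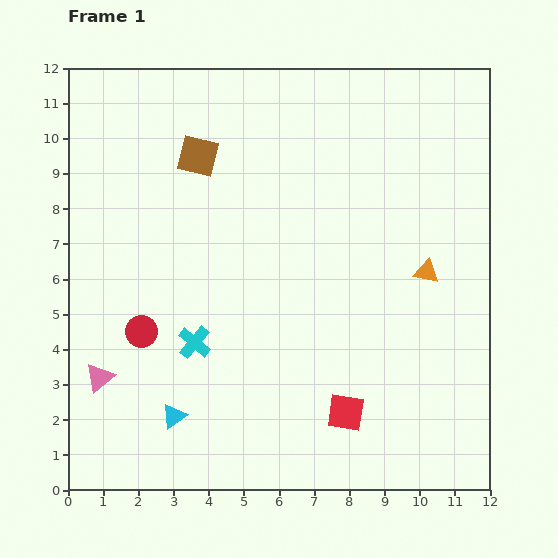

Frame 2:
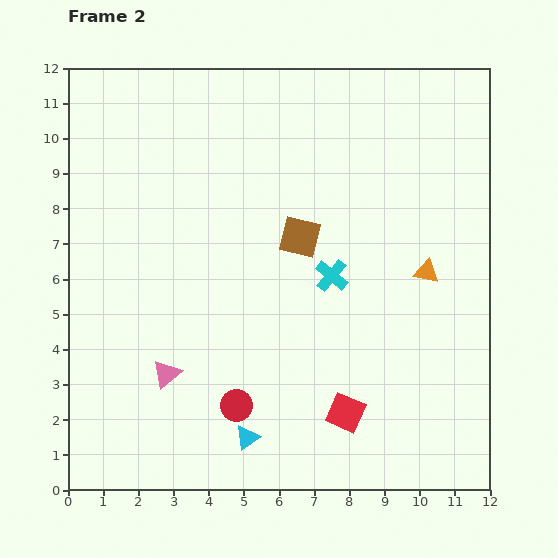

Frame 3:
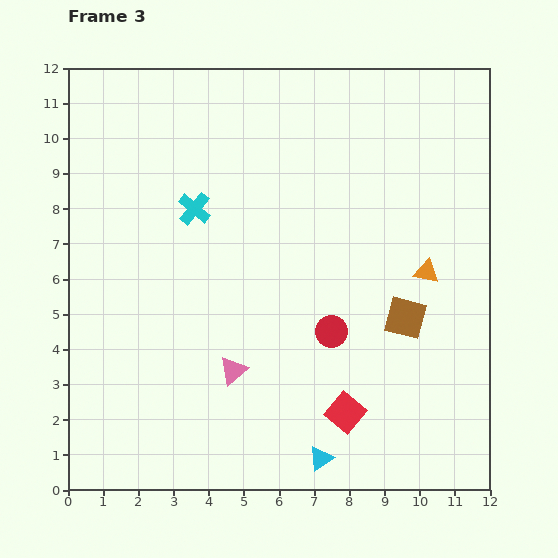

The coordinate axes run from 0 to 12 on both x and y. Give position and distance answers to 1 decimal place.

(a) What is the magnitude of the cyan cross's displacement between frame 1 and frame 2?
4.3

The cyan cross moved from (3.6, 4.2) to (7.5, 6.1), a distance of √(3.9² + 1.9²) ≈ 4.3.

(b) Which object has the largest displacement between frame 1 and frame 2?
the cyan cross

(moved 4.3; next 3.7)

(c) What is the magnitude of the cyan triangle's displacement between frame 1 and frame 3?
4.4

The cyan triangle moved from (3.0, 2.1) to (7.2, 0.9), a distance of √(4.2² + 1.2²) ≈ 4.4.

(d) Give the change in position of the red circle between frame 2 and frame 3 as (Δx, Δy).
(2.7, 2.1)

The red circle was at (4.8, 2.4) in frame 2 and (7.5, 4.5) in frame 3.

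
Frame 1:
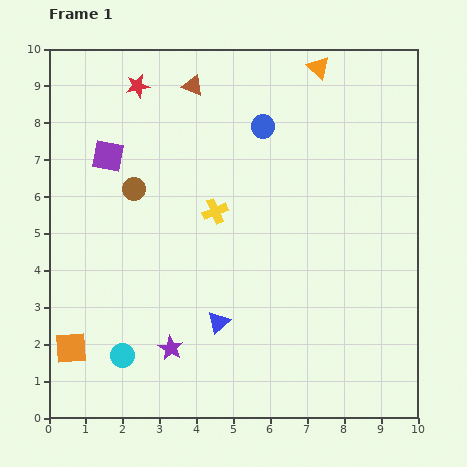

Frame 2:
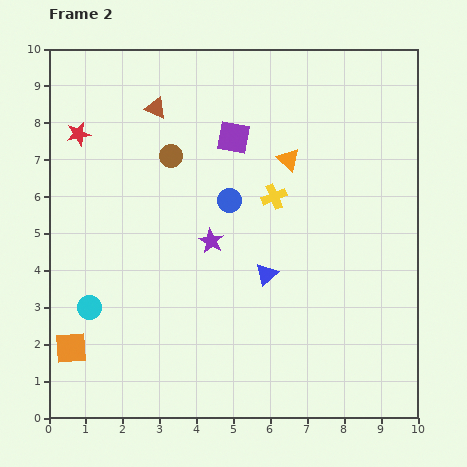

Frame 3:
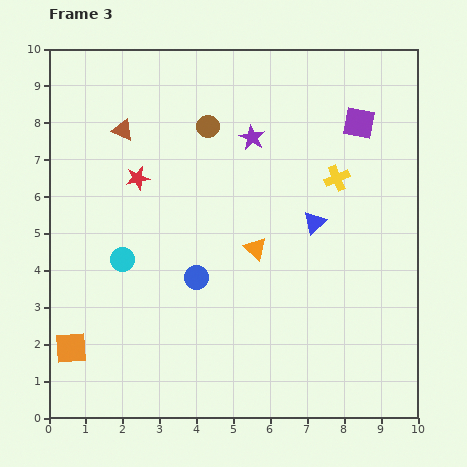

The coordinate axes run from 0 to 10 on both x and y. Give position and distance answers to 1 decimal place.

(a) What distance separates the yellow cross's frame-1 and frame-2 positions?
1.6

The yellow cross moved from (4.5, 5.6) to (6.1, 6.0), a distance of √(1.6² + 0.4²) ≈ 1.6.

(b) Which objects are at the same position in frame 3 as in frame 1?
the orange square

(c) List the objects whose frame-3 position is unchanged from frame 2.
the orange square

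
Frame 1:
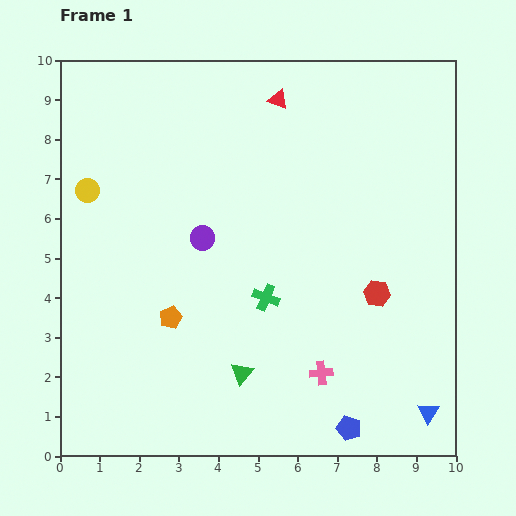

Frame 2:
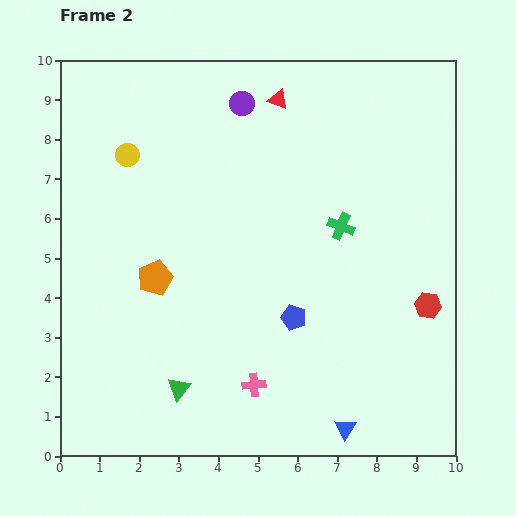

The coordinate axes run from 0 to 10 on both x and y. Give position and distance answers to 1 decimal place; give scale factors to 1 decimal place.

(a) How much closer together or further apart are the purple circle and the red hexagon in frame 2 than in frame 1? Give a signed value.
+2.3

Distance in frame 1: 4.6. Distance in frame 2: 6.9.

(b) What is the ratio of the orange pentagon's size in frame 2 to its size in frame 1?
1.6×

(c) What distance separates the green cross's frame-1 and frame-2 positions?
2.6

The green cross moved from (5.2, 4.0) to (7.1, 5.8), a distance of √(1.9² + 1.8²) ≈ 2.6.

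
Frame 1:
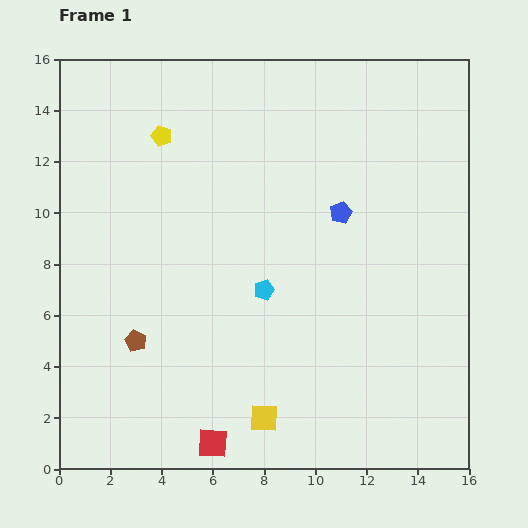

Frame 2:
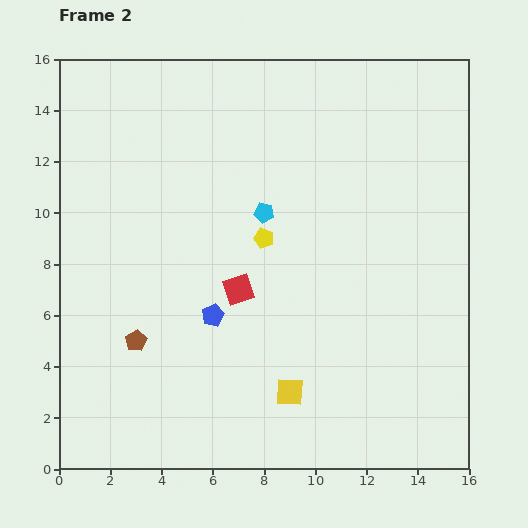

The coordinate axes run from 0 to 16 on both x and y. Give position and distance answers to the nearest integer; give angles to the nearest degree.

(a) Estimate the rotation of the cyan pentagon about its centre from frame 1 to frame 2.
27° clockwise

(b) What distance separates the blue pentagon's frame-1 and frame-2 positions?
6

The blue pentagon moved from (11, 10) to (6, 6), a distance of √(5² + 4²) ≈ 6.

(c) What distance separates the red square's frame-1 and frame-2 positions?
6

The red square moved from (6, 1) to (7, 7), a distance of √(1² + 6²) ≈ 6.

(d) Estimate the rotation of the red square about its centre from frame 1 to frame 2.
21° counter-clockwise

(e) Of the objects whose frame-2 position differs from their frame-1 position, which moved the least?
the yellow square

(moved 1)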